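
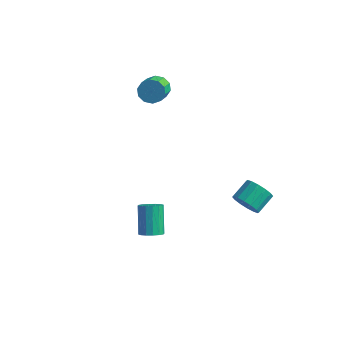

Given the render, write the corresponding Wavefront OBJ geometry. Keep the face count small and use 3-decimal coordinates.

v -2.672 3.123 2.877
v -2.005 3.098 2.402
v -1.56 1.912 3.087
v -2.228 1.937 3.563
v -1.895 3.376 2.811
v -1.451 2.19 3.496
v -2.082 3.557 3.246
v -1.638 2.371 3.931
v -2.495 3.572 3.54
v -2.05 2.386 4.225
v -2.975 3.416 3.581
v -2.53 2.23 4.266
v -3.34 3.148 3.353
v -2.895 1.962 4.038
v -3.449 2.87 2.944
v -3.005 1.684 3.629
v -3.262 2.689 2.509
v -2.818 1.503 3.194
v -2.85 2.674 2.215
v -2.405 1.488 2.9
v -2.37 2.83 2.174
v -1.925 1.644 2.859
v 1.46 -3.456 -3.136
v 1.993 -2.989 -3.185
v 1.312 -2.057 -1.714
v 0.78 -2.524 -1.664
v 1.725 -2.851 -3.396
v 1.045 -1.919 -1.925
v 1.387 -2.875 -3.538
v 0.706 -1.943 -2.066
v 1.068 -3.055 -3.571
v 0.388 -2.123 -2.1
v 0.854 -3.342 -3.488
v 0.174 -2.41 -2.017
v 0.803 -3.66 -3.31
v 0.123 -2.728 -1.839
v 0.928 -3.923 -3.086
v 0.247 -2.991 -1.615
v 1.195 -4.061 -2.875
v 0.515 -3.129 -1.404
v 1.534 -4.037 -2.734
v 0.853 -3.105 -1.262
v 1.852 -3.857 -2.7
v 1.172 -2.925 -1.229
v 2.066 -3.57 -2.783
v 1.386 -2.638 -1.312
v 2.117 -3.252 -2.961
v 1.437 -2.32 -1.49
v 3.691 2.669 -4.236
v 4.387 2.879 -4.815
v 4.566 4.082 -4.163
v 3.869 3.871 -3.584
v 3.992 3.053 -5.028
v 4.17 4.256 -4.375
v 3.516 3.124 -5.028
v 3.694 4.327 -4.375
v 3.087 3.073 -4.816
v 3.265 4.276 -4.164
v 2.819 2.913 -4.449
v 2.997 4.116 -3.796
v 2.785 2.688 -4.025
v 2.964 3.891 -3.372
v 2.994 2.458 -3.657
v 3.173 3.661 -3.005
v 3.39 2.284 -3.445
v 3.568 3.487 -2.792
v 3.866 2.213 -3.445
v 4.044 3.416 -2.792
v 4.295 2.264 -3.656
v 4.473 3.467 -3.004
v 4.563 2.424 -4.024
v 4.741 3.627 -3.371
v 4.596 2.649 -4.448
v 4.775 3.852 -3.795
f 2 1 5
f 2 5 3
f 3 5 6
f 3 6 4
f 5 1 7
f 5 7 6
f 6 7 8
f 6 8 4
f 7 1 9
f 7 9 8
f 8 9 10
f 8 10 4
f 9 1 11
f 9 11 10
f 10 11 12
f 10 12 4
f 11 1 13
f 11 13 12
f 12 13 14
f 12 14 4
f 13 1 15
f 13 15 14
f 14 15 16
f 14 16 4
f 15 1 17
f 15 17 16
f 16 17 18
f 16 18 4
f 17 1 19
f 17 19 18
f 18 19 20
f 18 20 4
f 19 1 21
f 19 21 20
f 20 21 22
f 20 22 4
f 21 1 2
f 21 2 22
f 22 2 3
f 22 3 4
f 24 23 27
f 24 27 25
f 25 27 28
f 25 28 26
f 27 23 29
f 27 29 28
f 28 29 30
f 28 30 26
f 29 23 31
f 29 31 30
f 30 31 32
f 30 32 26
f 31 23 33
f 31 33 32
f 32 33 34
f 32 34 26
f 33 23 35
f 33 35 34
f 34 35 36
f 34 36 26
f 35 23 37
f 35 37 36
f 36 37 38
f 36 38 26
f 37 23 39
f 37 39 38
f 38 39 40
f 38 40 26
f 39 23 41
f 39 41 40
f 40 41 42
f 40 42 26
f 41 23 43
f 41 43 42
f 42 43 44
f 42 44 26
f 43 23 45
f 43 45 44
f 44 45 46
f 44 46 26
f 45 23 47
f 45 47 46
f 46 47 48
f 46 48 26
f 47 23 24
f 47 24 48
f 48 24 25
f 48 25 26
f 50 49 53
f 50 53 51
f 51 53 54
f 51 54 52
f 53 49 55
f 53 55 54
f 54 55 56
f 54 56 52
f 55 49 57
f 55 57 56
f 56 57 58
f 56 58 52
f 57 49 59
f 57 59 58
f 58 59 60
f 58 60 52
f 59 49 61
f 59 61 60
f 60 61 62
f 60 62 52
f 61 49 63
f 61 63 62
f 62 63 64
f 62 64 52
f 63 49 65
f 63 65 64
f 64 65 66
f 64 66 52
f 65 49 67
f 65 67 66
f 66 67 68
f 66 68 52
f 67 49 69
f 67 69 68
f 68 69 70
f 68 70 52
f 69 49 71
f 69 71 70
f 70 71 72
f 70 72 52
f 71 49 73
f 71 73 72
f 72 73 74
f 72 74 52
f 73 49 50
f 73 50 74
f 74 50 51
f 74 51 52



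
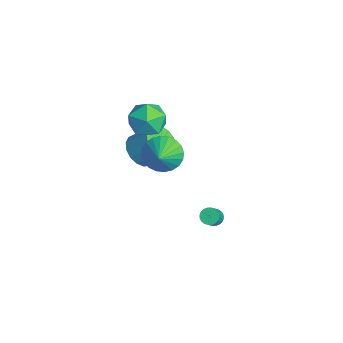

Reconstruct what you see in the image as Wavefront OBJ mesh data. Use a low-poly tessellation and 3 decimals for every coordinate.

v -1.918 -0.669 4.285
v -1.172 -0.49 3.377
v -1.268 -2.47 4.463
v -0.522 -2.291 3.555
v -0.345 -1.732 4.589
v -0.747 -0.62 4.479
v -1.693 -2.34 3.361
v -2.095 -1.228 3.251
v -1.033 -1.523 2.806
v -0.2 -1.147 3.565
v -2.24 -1.813 4.275
v -1.407 -1.437 5.034
v 0.948 1.52 -3.324
v 1.335 1.865 -3.437
v 2.018 1.405 -2.51
v 1.632 1.06 -2.396
v 1.223 1.973 -3.301
v 1.906 1.513 -2.374
v 1.069 2.012 -3.168
v 1.752 1.552 -2.241
v 0.897 1.976 -3.059
v 1.58 1.517 -2.132
v 0.733 1.871 -2.99
v 1.416 1.411 -2.063
v 0.601 1.712 -2.972
v 1.285 1.253 -2.045
v 0.523 1.524 -3.008
v 1.206 1.065 -2.081
v 0.509 1.336 -3.091
v 1.192 0.876 -2.164
v 0.562 1.175 -3.21
v 1.245 0.715 -2.283
v 0.674 1.067 -3.346
v 1.357 0.607 -2.419
v 0.828 1.028 -3.479
v 1.511 0.568 -2.552
v 1 1.063 -3.588
v 1.683 0.604 -2.661
v 1.164 1.169 -3.657
v 1.847 0.709 -2.73
v 1.295 1.327 -3.675
v 1.979 0.868 -2.748
v 1.374 1.515 -3.639
v 2.057 1.056 -2.712
v 1.388 1.704 -3.556
v 2.071 1.244 -2.629
v -1.68 -1.74 0.898
v -0.71 -1.834 0.48
v -0.13 -0.855 1.605
v -1.1 -0.76 2.022
v -0.909 -1.436 0.236
v -0.329 -0.457 1.361
v -1.285 -1.108 0.144
v -0.705 -0.128 1.269
v -1.751 -0.924 0.224
v -1.171 0.055 1.349
v -2.201 -0.927 0.459
v -1.621 0.052 1.584
v -2.531 -1.117 0.794
v -1.951 -0.137 1.919
v -2.667 -1.449 1.153
v -2.087 -0.469 2.278
v -2.576 -1.847 1.453
v -1.996 -0.868 2.578
v -2.28 -2.221 1.626
v -1.7 -1.242 2.751
v -1.847 -2.485 1.633
v -1.267 -1.506 2.757
v -1.375 -2.578 1.47
v -0.795 -1.599 2.595
v -0.973 -2.479 1.177
v -0.394 -1.5 2.302
v -0.733 -2.21 0.819
v -0.154 -1.231 1.944
v 1.415 -1.401 3.456
v 2.095 -0.727 2.935
v 2.645 -1.939 4.364
v 1.964 -0.481 3.257
v 1.75 -0.376 3.609
v 1.485 -0.426 3.938
v 1.21 -0.625 4.193
v 0.965 -0.943 4.337
v 0.79 -1.33 4.346
v 0.709 -1.728 4.219
v 0.736 -2.076 3.977
v 0.866 -2.322 3.655
v 1.08 -2.427 3.303
v 1.345 -2.376 2.974
v 1.621 -2.177 2.719
v 1.865 -1.86 2.575
v 2.041 -1.473 2.566
v 2.122 -1.075 2.693
f 1 12 6
f 1 6 2
f 1 2 8
f 1 8 11
f 1 11 12
f 2 6 10
f 6 12 5
f 12 11 3
f 11 8 7
f 8 2 9
f 4 10 5
f 4 5 3
f 4 3 7
f 4 7 9
f 4 9 10
f 5 10 6
f 3 5 12
f 7 3 11
f 9 7 8
f 10 9 2
f 14 13 17
f 14 17 15
f 15 17 18
f 15 18 16
f 17 13 19
f 17 19 18
f 18 19 20
f 18 20 16
f 19 13 21
f 19 21 20
f 20 21 22
f 20 22 16
f 21 13 23
f 21 23 22
f 22 23 24
f 22 24 16
f 23 13 25
f 23 25 24
f 24 25 26
f 24 26 16
f 25 13 27
f 25 27 26
f 26 27 28
f 26 28 16
f 27 13 29
f 27 29 28
f 28 29 30
f 28 30 16
f 29 13 31
f 29 31 30
f 30 31 32
f 30 32 16
f 31 13 33
f 31 33 32
f 32 33 34
f 32 34 16
f 33 13 35
f 33 35 34
f 34 35 36
f 34 36 16
f 35 13 37
f 35 37 36
f 36 37 38
f 36 38 16
f 37 13 39
f 37 39 38
f 38 39 40
f 38 40 16
f 39 13 41
f 39 41 40
f 40 41 42
f 40 42 16
f 41 13 43
f 41 43 42
f 42 43 44
f 42 44 16
f 43 13 45
f 43 45 44
f 44 45 46
f 44 46 16
f 45 13 14
f 45 14 46
f 46 14 15
f 46 15 16
f 48 47 51
f 48 51 49
f 49 51 52
f 49 52 50
f 51 47 53
f 51 53 52
f 52 53 54
f 52 54 50
f 53 47 55
f 53 55 54
f 54 55 56
f 54 56 50
f 55 47 57
f 55 57 56
f 56 57 58
f 56 58 50
f 57 47 59
f 57 59 58
f 58 59 60
f 58 60 50
f 59 47 61
f 59 61 60
f 60 61 62
f 60 62 50
f 61 47 63
f 61 63 62
f 62 63 64
f 62 64 50
f 63 47 65
f 63 65 64
f 64 65 66
f 64 66 50
f 65 47 67
f 65 67 66
f 66 67 68
f 66 68 50
f 67 47 69
f 67 69 68
f 68 69 70
f 68 70 50
f 69 47 71
f 69 71 70
f 70 71 72
f 70 72 50
f 71 47 73
f 71 73 72
f 72 73 74
f 72 74 50
f 73 47 48
f 73 48 74
f 74 48 49
f 74 49 50
f 76 75 78
f 76 78 77
f 78 75 79
f 78 79 77
f 79 75 80
f 79 80 77
f 80 75 81
f 80 81 77
f 81 75 82
f 81 82 77
f 82 75 83
f 82 83 77
f 83 75 84
f 83 84 77
f 84 75 85
f 84 85 77
f 85 75 86
f 85 86 77
f 86 75 87
f 86 87 77
f 87 75 88
f 87 88 77
f 88 75 89
f 88 89 77
f 89 75 90
f 89 90 77
f 90 75 91
f 90 91 77
f 91 75 92
f 91 92 77
f 92 75 76
f 92 76 77



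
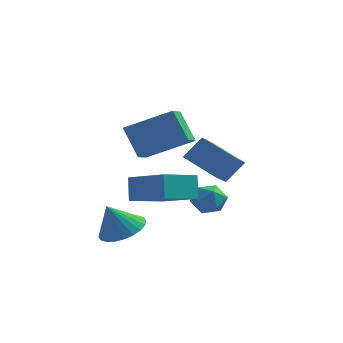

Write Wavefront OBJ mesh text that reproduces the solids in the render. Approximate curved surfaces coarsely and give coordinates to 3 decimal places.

v 2.138 1.95 -1.392
v 2.03 0.899 -0.782
v 2.781 2.426 -0.457
v 2.673 1.375 0.152
v 3.647 1.365 -2.132
v 3.539 0.314 -1.523
v 4.29 1.841 -1.198
v 4.182 0.79 -0.588
v 2.652 3.64 -3.303
v 3.239 3.317 -3.794
v 1.701 3.103 -4.086
v 2.288 2.78 -4.577
v 2.183 2.486 -3.807
v 2.771 2.818 -3.323
v 2.169 3.602 -4.557
v 2.757 3.934 -4.073
v 2.94 3.294 -4.569
v 2.949 2.604 -4.106
v 1.991 3.816 -3.774
v 2 3.126 -3.311
v -0.04 0.426 -3.217
v -0.215 0.909 -2.143
v 0.926 1.809 -3.681
v 0.752 2.292 -2.608
v 1.708 -0.552 -2.492
v 1.534 -0.069 -1.419
v 2.675 0.831 -2.957
v 2.5 1.314 -1.883
v 0.016 -0.63 -4.307
v 0.675 0.01 -3.865
v -0.496 -1.01 -2.993
v 0.361 0.248 -3.919
v -0.007 0.352 -4.032
v -0.37 0.306 -4.187
v -0.675 0.118 -4.36
v -0.875 -0.184 -4.525
v -0.939 -0.554 -4.657
v -0.858 -0.936 -4.735
v -0.643 -1.271 -4.749
v -0.329 -1.509 -4.695
v 0.038 -1.612 -4.582
v 0.402 -1.567 -4.427
v 0.707 -1.379 -4.254
v 0.907 -1.076 -4.089
v 0.971 -0.706 -3.957
v 0.89 -0.325 -3.878
v -0.131 1.063 0.474
v -0.126 -0.005 0.872
v 1.767 1.431 1.437
v 1.771 0.363 1.836
v 0.629 0.577 -0.836
v 0.633 -0.491 -0.437
v 2.526 0.945 0.128
v 2.531 -0.123 0.526
f 2 4 1
f 5 2 1
f 1 4 3
f 3 5 1
f 2 8 4
f 6 2 5
f 6 8 2
f 4 8 3
f 7 5 3
f 3 8 7
f 7 6 5
f 8 6 7
f 9 20 14
f 9 14 10
f 9 10 16
f 9 16 19
f 9 19 20
f 10 14 18
f 14 20 13
f 20 19 11
f 19 16 15
f 16 10 17
f 12 18 13
f 12 13 11
f 12 11 15
f 12 15 17
f 12 17 18
f 13 18 14
f 11 13 20
f 15 11 19
f 17 15 16
f 18 17 10
f 22 24 21
f 25 22 21
f 21 24 23
f 23 25 21
f 22 28 24
f 26 22 25
f 26 28 22
f 24 28 23
f 27 25 23
f 23 28 27
f 27 26 25
f 28 26 27
f 30 29 32
f 30 32 31
f 32 29 33
f 32 33 31
f 33 29 34
f 33 34 31
f 34 29 35
f 34 35 31
f 35 29 36
f 35 36 31
f 36 29 37
f 36 37 31
f 37 29 38
f 37 38 31
f 38 29 39
f 38 39 31
f 39 29 40
f 39 40 31
f 40 29 41
f 40 41 31
f 41 29 42
f 41 42 31
f 42 29 43
f 42 43 31
f 43 29 44
f 43 44 31
f 44 29 45
f 44 45 31
f 45 29 46
f 45 46 31
f 46 29 30
f 46 30 31
f 48 50 47
f 51 48 47
f 47 50 49
f 49 51 47
f 48 54 50
f 52 48 51
f 52 54 48
f 50 54 49
f 53 51 49
f 49 54 53
f 53 52 51
f 54 52 53



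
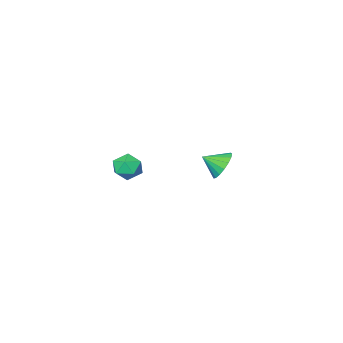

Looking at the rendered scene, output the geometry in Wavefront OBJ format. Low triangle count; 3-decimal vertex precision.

v -3.714 0.514 -3.421
v -3.244 1.294 -3.187
v -2.906 -0.154 -2.819
v -3.539 1.241 -2.851
v -3.873 1.021 -2.645
v -4.171 0.685 -2.618
v -4.365 0.31 -2.774
v -4.409 -0.018 -3.079
v -4.295 -0.224 -3.462
v -4.047 -0.261 -3.836
v -3.723 -0.12 -4.114
v -3.397 0.166 -4.234
v -3.144 0.532 -4.168
v -3.021 0.894 -3.931
v -3.057 1.169 -3.576
v 2.631 2.572 -0.29
v 3.226 2.836 -0.823
v 2.874 1.284 -0.657
v 3.469 1.548 -1.19
v 3.591 1.609 -0.36
v 3.441 2.405 -0.134
v 2.659 1.715 -1.346
v 2.509 2.511 -1.12
v 3.243 2.306 -1.476
v 3.819 2.241 -0.867
v 2.281 1.879 -0.613
v 2.857 1.814 -0.004
f 2 1 4
f 2 4 3
f 4 1 5
f 4 5 3
f 5 1 6
f 5 6 3
f 6 1 7
f 6 7 3
f 7 1 8
f 7 8 3
f 8 1 9
f 8 9 3
f 9 1 10
f 9 10 3
f 10 1 11
f 10 11 3
f 11 1 12
f 11 12 3
f 12 1 13
f 12 13 3
f 13 1 14
f 13 14 3
f 14 1 15
f 14 15 3
f 15 1 2
f 15 2 3
f 16 27 21
f 16 21 17
f 16 17 23
f 16 23 26
f 16 26 27
f 17 21 25
f 21 27 20
f 27 26 18
f 26 23 22
f 23 17 24
f 19 25 20
f 19 20 18
f 19 18 22
f 19 22 24
f 19 24 25
f 20 25 21
f 18 20 27
f 22 18 26
f 24 22 23
f 25 24 17



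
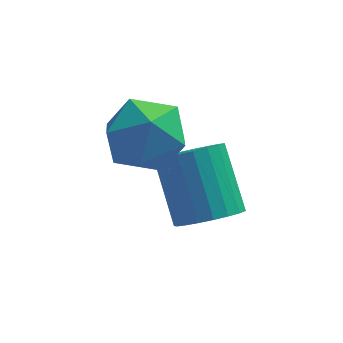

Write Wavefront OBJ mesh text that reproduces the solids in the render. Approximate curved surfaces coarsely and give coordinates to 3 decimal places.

v 2.17 2.629 -1.07
v 2.83 3.112 -1.26
v 2.35 4.295 0.08
v 1.69 3.811 0.27
v 2.582 3.245 -1.466
v 2.101 4.427 -0.126
v 2.262 3.271 -1.604
v 1.781 4.453 -0.264
v 1.926 3.186 -1.649
v 1.446 4.368 -0.31
v 1.633 3.005 -1.594
v 1.152 4.187 -0.255
v 1.432 2.758 -1.449
v 0.951 3.941 -0.11
v 1.359 2.49 -1.238
v 0.879 3.672 0.101
v 1.426 2.245 -0.998
v 0.946 3.427 0.342
v 1.622 2.067 -0.77
v 1.142 3.249 0.569
v 1.913 1.986 -0.594
v 1.433 3.168 0.745
v 2.248 2.016 -0.501
v 1.768 3.198 0.839
v 2.57 2.152 -0.505
v 2.089 3.334 0.834
v 2.823 2.371 -0.608
v 2.342 3.553 0.732
v 2.962 2.634 -0.79
v 2.482 3.816 0.549
v 2.965 2.896 -1.02
v 2.485 4.078 0.319
v 0.343 3.907 2.059
v 0.779 4.468 1.227
v 0.641 2.392 1.193
v 1.077 2.953 0.361
v 1.6 2.903 1.32
v 1.416 3.839 1.855
v 0.004 3.021 0.565
v -0.18 3.957 1.1
v 0.569 3.92 0.304
v 1.555 3.848 0.771
v -0.135 3.012 1.649
v 0.851 2.94 2.116
f 2 1 5
f 2 5 3
f 3 5 6
f 3 6 4
f 5 1 7
f 5 7 6
f 6 7 8
f 6 8 4
f 7 1 9
f 7 9 8
f 8 9 10
f 8 10 4
f 9 1 11
f 9 11 10
f 10 11 12
f 10 12 4
f 11 1 13
f 11 13 12
f 12 13 14
f 12 14 4
f 13 1 15
f 13 15 14
f 14 15 16
f 14 16 4
f 15 1 17
f 15 17 16
f 16 17 18
f 16 18 4
f 17 1 19
f 17 19 18
f 18 19 20
f 18 20 4
f 19 1 21
f 19 21 20
f 20 21 22
f 20 22 4
f 21 1 23
f 21 23 22
f 22 23 24
f 22 24 4
f 23 1 25
f 23 25 24
f 24 25 26
f 24 26 4
f 25 1 27
f 25 27 26
f 26 27 28
f 26 28 4
f 27 1 29
f 27 29 28
f 28 29 30
f 28 30 4
f 29 1 31
f 29 31 30
f 30 31 32
f 30 32 4
f 31 1 2
f 31 2 32
f 32 2 3
f 32 3 4
f 33 44 38
f 33 38 34
f 33 34 40
f 33 40 43
f 33 43 44
f 34 38 42
f 38 44 37
f 44 43 35
f 43 40 39
f 40 34 41
f 36 42 37
f 36 37 35
f 36 35 39
f 36 39 41
f 36 41 42
f 37 42 38
f 35 37 44
f 39 35 43
f 41 39 40
f 42 41 34



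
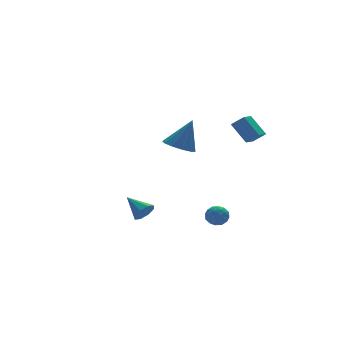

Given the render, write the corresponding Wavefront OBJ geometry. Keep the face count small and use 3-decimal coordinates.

v 3.118 -0.914 -3.348
v 3.788 -0.782 -3.338
v 3.332 -1.998 -3.302
v 4.002 -1.866 -3.292
v 3.613 -1.704 -2.754
v 3.482 -1.034 -2.782
v 3.638 -1.746 -3.858
v 3.507 -1.076 -3.886
v 4.11 -1.296 -3.653
v 4.095 -1.27 -2.97
v 3.025 -1.51 -3.67
v 3.01 -1.484 -2.987
v 3.435 -0.753 -3.347
v 3.685 -2.027 -3.293
v 3.457 -1.932 -2.977
v 3.851 -1.854 -2.971
v 3.254 -0.901 -3.02
v 3.648 -0.823 -3.014
v 3.545 -1.366 -2.671
v 3.472 -1.957 -3.626
v 3.866 -1.879 -3.62
v 3.269 -0.926 -3.669
v 3.663 -0.848 -3.663
v 3.575 -1.414 -3.969
v 4.018 -0.977 -3.526
v 4.143 -1.614 -3.499
v 3.929 -1.544 -3.832
v 3.852 -1.15 -3.849
v 4.009 -0.962 -3.125
v 4.134 -1.599 -3.098
v 3.906 -1.504 -2.782
v 3.828 -1.111 -2.798
v 4.198 -1.264 -3.31
v 2.986 -1.181 -3.542
v 3.111 -1.818 -3.515
v 3.292 -1.669 -3.842
v 3.214 -1.276 -3.858
v 2.977 -1.166 -3.141
v 3.102 -1.803 -3.114
v 3.268 -1.63 -2.791
v 3.191 -1.236 -2.808
v 2.922 -1.516 -3.33
v -0.893 -1.868 -1.972
v -0.261 -1.69 -1.912
v -1.287 -0.712 -1.268
v -0.474 -1.507 -2.332
v -0.933 -1.536 -2.541
v -1.369 -1.76 -2.416
v -1.526 -2.047 -2.032
v -1.313 -2.23 -1.612
v -0.854 -2.201 -1.403
v -0.418 -1.977 -1.527
v 3.904 -4.908 3.559
v 3.549 -4.02 4.554
v 3.404 -4.502 3.019
v 3.05 -3.614 4.014
v 4.65 -4.326 3.306
v 4.296 -3.438 4.301
v 4.151 -3.92 2.766
v 3.796 -3.032 3.761
v 3.518 2.736 0.221
v 4.227 3.275 -0.11
v 4.342 2.744 1.999
v 3.803 3.632 0.085
v 3.271 3.647 0.331
v 2.832 3.314 0.536
v 2.656 2.76 0.62
v 2.809 2.197 0.552
v 3.232 1.84 0.357
v 3.765 1.825 0.11
v 4.203 2.158 -0.094
v 4.379 2.712 -0.178
f 1 38 17
f 38 12 41
f 17 41 6
f 38 41 17
f 1 17 13
f 17 6 18
f 13 18 2
f 17 18 13
f 1 13 22
f 13 2 23
f 22 23 8
f 13 23 22
f 1 22 34
f 22 8 37
f 34 37 11
f 22 37 34
f 1 34 38
f 34 11 42
f 38 42 12
f 34 42 38
f 2 18 29
f 18 6 32
f 29 32 10
f 18 32 29
f 6 41 19
f 41 12 40
f 19 40 5
f 41 40 19
f 12 42 39
f 42 11 35
f 39 35 3
f 42 35 39
f 11 37 36
f 37 8 24
f 36 24 7
f 37 24 36
f 8 23 28
f 23 2 25
f 28 25 9
f 23 25 28
f 4 30 16
f 30 10 31
f 16 31 5
f 30 31 16
f 4 16 14
f 16 5 15
f 14 15 3
f 16 15 14
f 4 14 21
f 14 3 20
f 21 20 7
f 14 20 21
f 4 21 26
f 21 7 27
f 26 27 9
f 21 27 26
f 4 26 30
f 26 9 33
f 30 33 10
f 26 33 30
f 5 31 19
f 31 10 32
f 19 32 6
f 31 32 19
f 3 15 39
f 15 5 40
f 39 40 12
f 15 40 39
f 7 20 36
f 20 3 35
f 36 35 11
f 20 35 36
f 9 27 28
f 27 7 24
f 28 24 8
f 27 24 28
f 10 33 29
f 33 9 25
f 29 25 2
f 33 25 29
f 44 43 46
f 44 46 45
f 46 43 47
f 46 47 45
f 47 43 48
f 47 48 45
f 48 43 49
f 48 49 45
f 49 43 50
f 49 50 45
f 50 43 51
f 50 51 45
f 51 43 52
f 51 52 45
f 52 43 44
f 52 44 45
f 54 56 53
f 57 54 53
f 53 56 55
f 55 57 53
f 54 60 56
f 58 54 57
f 58 60 54
f 56 60 55
f 59 57 55
f 55 60 59
f 59 58 57
f 60 58 59
f 62 61 64
f 62 64 63
f 64 61 65
f 64 65 63
f 65 61 66
f 65 66 63
f 66 61 67
f 66 67 63
f 67 61 68
f 67 68 63
f 68 61 69
f 68 69 63
f 69 61 70
f 69 70 63
f 70 61 71
f 70 71 63
f 71 61 72
f 71 72 63
f 72 61 62
f 72 62 63



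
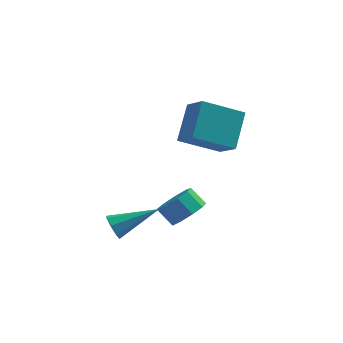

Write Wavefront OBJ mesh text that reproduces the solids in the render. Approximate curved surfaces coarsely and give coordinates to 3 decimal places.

v -3.002 -4.005 -1.769
v -2.686 -4.395 -2.196
v -1.118 -3.395 -0.931
v -2.756 -3.929 -2.377
v -2.971 -3.507 -2.201
v -3.204 -3.376 -1.772
v -3.318 -3.614 -1.341
v -3.248 -4.081 -1.161
v -3.033 -4.503 -1.337
v -2.8 -4.633 -1.766
v 0.037 -2.324 -1.941
v 0.645 -2.562 -1.264
v -0.029 -2.234 -0.543
v -0.637 -1.996 -1.219
v 0.746 -1.953 -1.446
v 0.072 -1.626 -0.725
v 0.515 -1.518 -1.86
v -0.159 -1.191 -1.139
v 0.06 -1.46 -2.311
v -0.614 -1.133 -1.59
v -0.405 -1.806 -2.589
v -1.079 -1.479 -1.868
v -0.664 -2.394 -2.563
v -1.338 -2.067 -1.842
v -0.594 -2.949 -2.247
v -1.268 -2.622 -1.525
v -0.23 -3.212 -1.787
v -0.904 -2.884 -1.065
v 0.26 -3.059 -1.399
v -0.414 -2.731 -0.677
v 1.272 -1.159 1.33
v -0.511 -1.672 2.247
v 1.58 0.25 2.716
v -0.204 -0.263 3.633
v 1.984 -2.137 2.167
v 0.2 -2.65 3.084
v 2.291 -0.728 3.553
v 0.508 -1.241 4.47
f 2 1 4
f 2 4 3
f 4 1 5
f 4 5 3
f 5 1 6
f 5 6 3
f 6 1 7
f 6 7 3
f 7 1 8
f 7 8 3
f 8 1 9
f 8 9 3
f 9 1 10
f 9 10 3
f 10 1 2
f 10 2 3
f 12 11 15
f 12 15 13
f 13 15 16
f 13 16 14
f 15 11 17
f 15 17 16
f 16 17 18
f 16 18 14
f 17 11 19
f 17 19 18
f 18 19 20
f 18 20 14
f 19 11 21
f 19 21 20
f 20 21 22
f 20 22 14
f 21 11 23
f 21 23 22
f 22 23 24
f 22 24 14
f 23 11 25
f 23 25 24
f 24 25 26
f 24 26 14
f 25 11 27
f 25 27 26
f 26 27 28
f 26 28 14
f 27 11 29
f 27 29 28
f 28 29 30
f 28 30 14
f 29 11 12
f 29 12 30
f 30 12 13
f 30 13 14
f 32 34 31
f 35 32 31
f 31 34 33
f 33 35 31
f 32 38 34
f 36 32 35
f 36 38 32
f 34 38 33
f 37 35 33
f 33 38 37
f 37 36 35
f 38 36 37



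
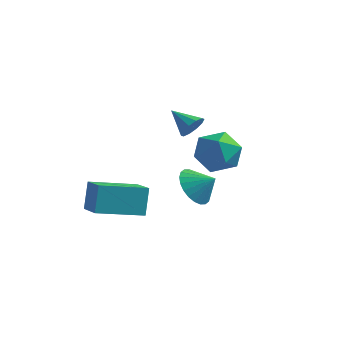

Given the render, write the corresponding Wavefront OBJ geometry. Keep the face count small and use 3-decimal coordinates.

v -1.948 -1.783 -0.995
v -2.081 -1.216 0.312
v -0.407 -0.317 -1.473
v -0.54 0.25 -0.167
v -0.84 -2.77 -0.453
v -0.973 -2.203 0.853
v 0.701 -1.304 -0.932
v 0.568 -0.737 0.375
v 2.235 0.137 0.47
v 2.677 0.67 -0.252
v 3.105 0.283 1.11
v 2.486 0.949 -0.057
v 2.257 1.104 0.218
v 2.025 1.112 0.532
v 1.825 0.972 0.836
v 1.687 0.704 1.084
v 1.633 0.35 1.239
v 1.67 -0.036 1.276
v 1.794 -0.396 1.191
v 1.984 -0.676 0.996
v 2.213 -0.831 0.721
v 2.445 -0.839 0.408
v 2.646 -0.698 0.104
v 2.783 -0.431 -0.145
v 2.838 -0.077 -0.299
v 2.8 0.31 -0.337
v 2.455 1.067 2.774
v 3.227 0.889 3.588
v 3.173 -0.309 1.792
v 3.945 -0.487 2.606
v 2.852 -0.727 2.798
v 2.408 0.124 3.405
v 3.992 0.456 1.975
v 3.548 1.307 2.582
v 4.177 0.511 3.094
v 3.472 -0.22 3.603
v 2.928 0.8 1.777
v 2.223 0.069 2.286
v 0.366 3.532 2.003
v 0.725 3.7 2.567
v -0.786 3.728 2.677
v 0.656 4.057 2.345
v 0.475 4.214 1.992
v 0.253 4.11 1.642
v 0.075 3.786 1.431
v 0.007 3.365 1.438
v 0.077 3.008 1.66
v 0.257 2.851 2.014
v 0.479 2.955 2.363
v 0.658 3.279 2.574
f 2 4 1
f 5 2 1
f 1 4 3
f 3 5 1
f 2 8 4
f 6 2 5
f 6 8 2
f 4 8 3
f 7 5 3
f 3 8 7
f 7 6 5
f 8 6 7
f 10 9 12
f 10 12 11
f 12 9 13
f 12 13 11
f 13 9 14
f 13 14 11
f 14 9 15
f 14 15 11
f 15 9 16
f 15 16 11
f 16 9 17
f 16 17 11
f 17 9 18
f 17 18 11
f 18 9 19
f 18 19 11
f 19 9 20
f 19 20 11
f 20 9 21
f 20 21 11
f 21 9 22
f 21 22 11
f 22 9 23
f 22 23 11
f 23 9 24
f 23 24 11
f 24 9 25
f 24 25 11
f 25 9 26
f 25 26 11
f 26 9 10
f 26 10 11
f 27 38 32
f 27 32 28
f 27 28 34
f 27 34 37
f 27 37 38
f 28 32 36
f 32 38 31
f 38 37 29
f 37 34 33
f 34 28 35
f 30 36 31
f 30 31 29
f 30 29 33
f 30 33 35
f 30 35 36
f 31 36 32
f 29 31 38
f 33 29 37
f 35 33 34
f 36 35 28
f 40 39 42
f 40 42 41
f 42 39 43
f 42 43 41
f 43 39 44
f 43 44 41
f 44 39 45
f 44 45 41
f 45 39 46
f 45 46 41
f 46 39 47
f 46 47 41
f 47 39 48
f 47 48 41
f 48 39 49
f 48 49 41
f 49 39 50
f 49 50 41
f 50 39 40
f 50 40 41



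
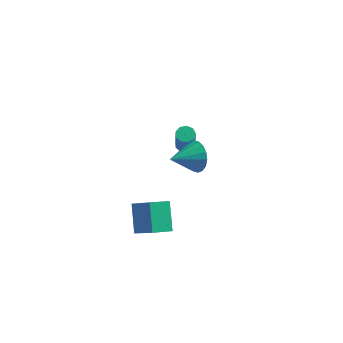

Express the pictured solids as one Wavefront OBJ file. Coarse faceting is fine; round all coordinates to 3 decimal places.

v -0.991 -3.041 2.269
v -0.444 -3.245 2.966
v -2.049 -4.019 2.811
v -0.659 -2.934 3.109
v -0.94 -2.643 3.085
v -1.231 -2.431 2.9
v -1.475 -2.34 2.59
v -1.623 -2.387 2.216
v -1.646 -2.564 1.852
v -1.539 -2.836 1.571
v -1.324 -3.147 1.428
v -1.043 -3.438 1.452
v -0.751 -3.65 1.637
v -0.508 -3.741 1.947
v -0.36 -3.694 2.321
v -0.337 -3.517 2.685
v -2.539 1.461 -1.891
v -2.04 1.607 -1.885
v -1.882 1.004 -0.303
v -2.381 0.859 -0.309
v -2.245 1.871 -1.764
v -2.087 1.268 -0.182
v -2.588 1.943 -1.702
v -2.43 1.341 -0.121
v -2.908 1.79 -1.729
v -2.75 1.188 -0.147
v -3.055 1.483 -1.831
v -2.897 0.88 -0.249
v -2.961 1.166 -1.961
v -2.803 0.563 -0.38
v -2.669 0.987 -2.059
v -2.512 0.384 -0.477
v -2.317 1.03 -2.077
v -2.159 0.427 -0.496
v -2.068 1.275 -2.009
v -1.91 0.672 -0.427
v -2.922 -4.131 -3.586
v -3.354 -2.905 -2.459
v -4.079 -3.283 -4.952
v -4.51 -2.057 -3.825
v -2.05 -3.503 -3.935
v -2.481 -2.277 -2.808
v -3.206 -2.655 -5.301
v -3.638 -1.429 -4.174
f 2 1 4
f 2 4 3
f 4 1 5
f 4 5 3
f 5 1 6
f 5 6 3
f 6 1 7
f 6 7 3
f 7 1 8
f 7 8 3
f 8 1 9
f 8 9 3
f 9 1 10
f 9 10 3
f 10 1 11
f 10 11 3
f 11 1 12
f 11 12 3
f 12 1 13
f 12 13 3
f 13 1 14
f 13 14 3
f 14 1 15
f 14 15 3
f 15 1 16
f 15 16 3
f 16 1 2
f 16 2 3
f 18 17 21
f 18 21 19
f 19 21 22
f 19 22 20
f 21 17 23
f 21 23 22
f 22 23 24
f 22 24 20
f 23 17 25
f 23 25 24
f 24 25 26
f 24 26 20
f 25 17 27
f 25 27 26
f 26 27 28
f 26 28 20
f 27 17 29
f 27 29 28
f 28 29 30
f 28 30 20
f 29 17 31
f 29 31 30
f 30 31 32
f 30 32 20
f 31 17 33
f 31 33 32
f 32 33 34
f 32 34 20
f 33 17 35
f 33 35 34
f 34 35 36
f 34 36 20
f 35 17 18
f 35 18 36
f 36 18 19
f 36 19 20
f 38 40 37
f 41 38 37
f 37 40 39
f 39 41 37
f 38 44 40
f 42 38 41
f 42 44 38
f 40 44 39
f 43 41 39
f 39 44 43
f 43 42 41
f 44 42 43



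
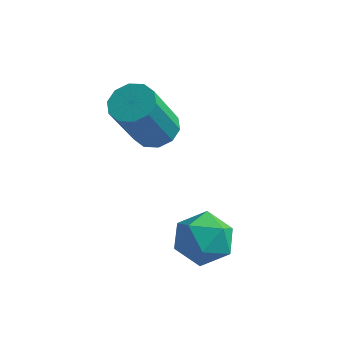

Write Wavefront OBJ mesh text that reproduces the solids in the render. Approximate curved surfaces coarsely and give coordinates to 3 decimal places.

v 1.287 1.316 0.467
v 1.636 1.629 0.693
v 1.461 0.896 1.978
v 1.113 0.584 1.753
v 1.346 1.762 0.729
v 1.171 1.029 2.015
v 1.033 1.724 0.665
v 0.858 0.992 1.951
v 0.817 1.531 0.526
v 0.643 0.798 1.811
v 0.781 1.256 0.364
v 0.607 0.523 1.649
v 0.939 1.004 0.242
v 0.764 0.271 1.527
v 1.229 0.871 0.205
v 1.054 0.138 1.491
v 1.542 0.908 0.269
v 1.367 0.176 1.555
v 1.757 1.102 0.409
v 1.583 0.369 1.694
v 1.793 1.377 0.571
v 1.619 0.644 1.856
v 3.044 -0.185 -0.739
v 3.482 -0.494 -1.129
v 3.078 -1.006 -0.051
v 3.516 -1.315 -0.441
v 3.692 -0.767 -0.114
v 3.671 -0.259 -0.539
v 2.889 -1.241 -0.641
v 2.868 -0.733 -1.066
v 3.386 -1.146 -1.068
v 3.883 -0.853 -0.742
v 2.677 -0.647 -0.438
v 3.174 -0.354 -0.112
f 2 1 5
f 2 5 3
f 3 5 6
f 3 6 4
f 5 1 7
f 5 7 6
f 6 7 8
f 6 8 4
f 7 1 9
f 7 9 8
f 8 9 10
f 8 10 4
f 9 1 11
f 9 11 10
f 10 11 12
f 10 12 4
f 11 1 13
f 11 13 12
f 12 13 14
f 12 14 4
f 13 1 15
f 13 15 14
f 14 15 16
f 14 16 4
f 15 1 17
f 15 17 16
f 16 17 18
f 16 18 4
f 17 1 19
f 17 19 18
f 18 19 20
f 18 20 4
f 19 1 21
f 19 21 20
f 20 21 22
f 20 22 4
f 21 1 2
f 21 2 22
f 22 2 3
f 22 3 4
f 23 34 28
f 23 28 24
f 23 24 30
f 23 30 33
f 23 33 34
f 24 28 32
f 28 34 27
f 34 33 25
f 33 30 29
f 30 24 31
f 26 32 27
f 26 27 25
f 26 25 29
f 26 29 31
f 26 31 32
f 27 32 28
f 25 27 34
f 29 25 33
f 31 29 30
f 32 31 24



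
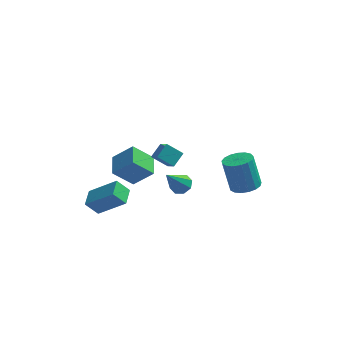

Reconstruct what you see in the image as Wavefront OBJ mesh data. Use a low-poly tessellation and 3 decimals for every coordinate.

v 3.965 2.294 -3.36
v 4.89 2.505 -3.16
v 4.341 2.957 -1.099
v 3.415 2.746 -1.3
v 4.711 2.911 -3.297
v 4.162 3.363 -1.236
v 4.36 3.175 -3.448
v 3.811 3.627 -1.387
v 3.919 3.238 -3.579
v 3.37 3.69 -1.519
v 3.489 3.084 -3.66
v 2.94 3.536 -1.6
v 3.167 2.75 -3.673
v 2.618 3.202 -1.612
v 3.028 2.311 -3.613
v 2.479 2.763 -1.553
v 3.104 1.868 -3.496
v 2.555 2.32 -1.435
v 3.376 1.523 -3.348
v 2.827 1.975 -1.287
v 3.784 1.354 -3.202
v 3.235 1.806 -1.142
v 4.233 1.401 -3.093
v 3.684 1.853 -1.032
v 4.62 1.652 -3.045
v 4.071 2.104 -0.984
v 4.857 2.051 -3.069
v 4.308 2.503 -1.008
v 0.269 0.719 -2.134
v 0.888 0.334 -2.094
v -0.489 -0.319 -0.386
v 0.913 0.81 -1.801
v 0.56 1.232 -1.704
v 0.037 1.354 -1.858
v -0.35 1.104 -2.174
v -0.374 0.628 -2.467
v -0.022 0.206 -2.565
v 0.501 0.084 -2.41
v -1.175 -1.729 2.472
v -0.739 -2.471 3.157
v -0.726 -0.972 3.007
v -0.291 -1.714 3.692
v -0.229 -1.806 1.788
v 0.206 -2.548 2.473
v 0.219 -1.049 2.323
v 0.655 -1.791 3.008
v -2.453 0.051 -1.78
v -3.623 -0.291 -0.553
v -2.629 1.462 -1.555
v -3.8 1.12 -0.328
v -1.24 0.02 -0.632
v -2.411 -0.322 0.595
v -1.417 1.431 -0.407
v -2.587 1.089 0.82
v -4.804 -3.151 -0.928
v -3.151 -3.433 0.45
v -4.738 -2.003 -0.771
v -3.086 -2.286 0.607
v -4.074 -3.074 -1.787
v -2.422 -3.357 -0.409
v -4.009 -1.927 -1.63
v -2.356 -2.209 -0.252
f 2 1 5
f 2 5 3
f 3 5 6
f 3 6 4
f 5 1 7
f 5 7 6
f 6 7 8
f 6 8 4
f 7 1 9
f 7 9 8
f 8 9 10
f 8 10 4
f 9 1 11
f 9 11 10
f 10 11 12
f 10 12 4
f 11 1 13
f 11 13 12
f 12 13 14
f 12 14 4
f 13 1 15
f 13 15 14
f 14 15 16
f 14 16 4
f 15 1 17
f 15 17 16
f 16 17 18
f 16 18 4
f 17 1 19
f 17 19 18
f 18 19 20
f 18 20 4
f 19 1 21
f 19 21 20
f 20 21 22
f 20 22 4
f 21 1 23
f 21 23 22
f 22 23 24
f 22 24 4
f 23 1 25
f 23 25 24
f 24 25 26
f 24 26 4
f 25 1 27
f 25 27 26
f 26 27 28
f 26 28 4
f 27 1 2
f 27 2 28
f 28 2 3
f 28 3 4
f 30 29 32
f 30 32 31
f 32 29 33
f 32 33 31
f 33 29 34
f 33 34 31
f 34 29 35
f 34 35 31
f 35 29 36
f 35 36 31
f 36 29 37
f 36 37 31
f 37 29 38
f 37 38 31
f 38 29 30
f 38 30 31
f 40 42 39
f 43 40 39
f 39 42 41
f 41 43 39
f 40 46 42
f 44 40 43
f 44 46 40
f 42 46 41
f 45 43 41
f 41 46 45
f 45 44 43
f 46 44 45
f 48 50 47
f 51 48 47
f 47 50 49
f 49 51 47
f 48 54 50
f 52 48 51
f 52 54 48
f 50 54 49
f 53 51 49
f 49 54 53
f 53 52 51
f 54 52 53
f 56 58 55
f 59 56 55
f 55 58 57
f 57 59 55
f 56 62 58
f 60 56 59
f 60 62 56
f 58 62 57
f 61 59 57
f 57 62 61
f 61 60 59
f 62 60 61



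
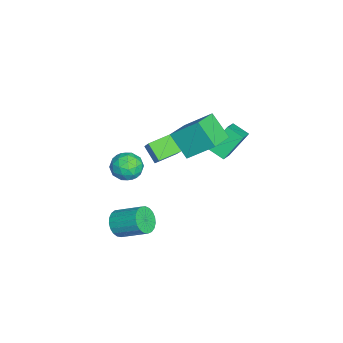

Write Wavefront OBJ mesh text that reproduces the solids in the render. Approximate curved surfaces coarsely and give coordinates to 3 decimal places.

v -4.714 4.601 1.658
v -5.182 3.636 2.151
v -3.262 4.351 2.546
v -3.73 3.387 3.039
v -4.01 3.513 0.201
v -4.478 2.549 0.694
v -2.558 3.264 1.089
v -3.026 2.299 1.582
v -0.459 -2.614 -3.468
v 0.114 -3.126 -2.927
v 0.632 -1.519 -1.952
v 0.059 -1.006 -2.492
v 0.35 -3.024 -3.221
v 0.868 -1.417 -2.246
v 0.446 -2.851 -3.558
v 0.964 -1.243 -2.583
v 0.386 -2.636 -3.879
v 0.904 -1.029 -2.904
v 0.179 -2.418 -4.129
v 0.697 -0.811 -3.154
v -0.137 -2.234 -4.265
v 0.381 -0.626 -3.29
v -0.51 -2.115 -4.263
v 0.008 -0.508 -3.288
v -0.873 -2.082 -4.123
v -0.355 -0.475 -3.148
v -1.165 -2.142 -3.87
v -0.647 -0.535 -2.895
v -1.335 -2.283 -3.547
v -0.817 -0.676 -2.572
v -1.354 -2.481 -3.211
v -0.836 -0.874 -2.236
v -1.217 -2.702 -2.919
v -0.699 -1.095 -1.944
v -0.95 -2.908 -2.722
v -0.432 -1.301 -1.747
v -0.597 -3.063 -2.654
v -0.079 -1.456 -1.678
v -0.221 -3.14 -2.726
v 0.297 -1.533 -1.751
v -3.981 -0.176 1.63
v -2.929 0.17 2.826
v -3.233 0.498 0.777
v -2.181 0.844 1.973
v -3.239 -1.384 1.327
v -2.187 -1.038 2.523
v -2.491 -0.71 0.474
v -1.439 -0.364 1.67
v -3.162 0.945 3.495
v -2.911 2.555 4.898
v -2.308 1.975 2.16
v -2.057 3.585 3.563
v -1.543 0.255 3.997
v -1.292 1.865 5.4
v -0.689 1.285 2.662
v -0.438 2.895 4.065
v -3.498 -1.566 -0.516
v -2.708 -2.288 -0.451
v -4.452 -2.692 -1.429
v -3.662 -3.414 -1.364
v -4.217 -3.145 -0.486
v -3.627 -2.449 0.078
v -3.533 -2.531 -1.958
v -2.943 -1.835 -1.394
v -2.73 -2.885 -1.342
v -3.152 -3.264 -0.432
v -4.008 -1.716 -1.448
v -4.43 -2.095 -0.538
v -3.019 -1.828 -0.404
v -4.141 -3.152 -1.476
v -4.467 -2.993 -0.961
v -4.003 -3.418 -0.922
v -3.559 -1.923 -0.093
v -3.095 -2.347 -0.054
v -3.982 -2.851 -0.075
v -4.065 -2.633 -1.826
v -3.601 -3.057 -1.787
v -3.157 -1.562 -0.958
v -2.693 -1.987 -0.919
v -3.178 -2.129 -1.805
v -2.568 -2.604 -0.889
v -3.129 -3.265 -1.425
v -3.053 -2.746 -1.775
v -2.706 -2.337 -1.443
v -2.816 -2.827 -0.354
v -3.377 -3.488 -0.891
v -3.703 -3.33 -0.375
v -3.356 -2.921 -0.043
v -2.829 -3.177 -0.878
v -3.783 -1.492 -0.989
v -4.344 -2.153 -1.526
v -3.804 -2.059 -1.837
v -3.457 -1.65 -1.505
v -4.031 -1.715 -0.455
v -4.592 -2.376 -0.991
v -4.454 -2.643 -0.437
v -4.107 -2.234 -0.105
v -4.331 -1.803 -1.002
f 2 4 1
f 5 2 1
f 1 4 3
f 3 5 1
f 2 8 4
f 6 2 5
f 6 8 2
f 4 8 3
f 7 5 3
f 3 8 7
f 7 6 5
f 8 6 7
f 10 9 13
f 10 13 11
f 11 13 14
f 11 14 12
f 13 9 15
f 13 15 14
f 14 15 16
f 14 16 12
f 15 9 17
f 15 17 16
f 16 17 18
f 16 18 12
f 17 9 19
f 17 19 18
f 18 19 20
f 18 20 12
f 19 9 21
f 19 21 20
f 20 21 22
f 20 22 12
f 21 9 23
f 21 23 22
f 22 23 24
f 22 24 12
f 23 9 25
f 23 25 24
f 24 25 26
f 24 26 12
f 25 9 27
f 25 27 26
f 26 27 28
f 26 28 12
f 27 9 29
f 27 29 28
f 28 29 30
f 28 30 12
f 29 9 31
f 29 31 30
f 30 31 32
f 30 32 12
f 31 9 33
f 31 33 32
f 32 33 34
f 32 34 12
f 33 9 35
f 33 35 34
f 34 35 36
f 34 36 12
f 35 9 37
f 35 37 36
f 36 37 38
f 36 38 12
f 37 9 39
f 37 39 38
f 38 39 40
f 38 40 12
f 39 9 10
f 39 10 40
f 40 10 11
f 40 11 12
f 42 44 41
f 45 42 41
f 41 44 43
f 43 45 41
f 42 48 44
f 46 42 45
f 46 48 42
f 44 48 43
f 47 45 43
f 43 48 47
f 47 46 45
f 48 46 47
f 50 52 49
f 53 50 49
f 49 52 51
f 51 53 49
f 50 56 52
f 54 50 53
f 54 56 50
f 52 56 51
f 55 53 51
f 51 56 55
f 55 54 53
f 56 54 55
f 57 94 73
f 94 68 97
f 73 97 62
f 94 97 73
f 57 73 69
f 73 62 74
f 69 74 58
f 73 74 69
f 57 69 78
f 69 58 79
f 78 79 64
f 69 79 78
f 57 78 90
f 78 64 93
f 90 93 67
f 78 93 90
f 57 90 94
f 90 67 98
f 94 98 68
f 90 98 94
f 58 74 85
f 74 62 88
f 85 88 66
f 74 88 85
f 62 97 75
f 97 68 96
f 75 96 61
f 97 96 75
f 68 98 95
f 98 67 91
f 95 91 59
f 98 91 95
f 67 93 92
f 93 64 80
f 92 80 63
f 93 80 92
f 64 79 84
f 79 58 81
f 84 81 65
f 79 81 84
f 60 86 72
f 86 66 87
f 72 87 61
f 86 87 72
f 60 72 70
f 72 61 71
f 70 71 59
f 72 71 70
f 60 70 77
f 70 59 76
f 77 76 63
f 70 76 77
f 60 77 82
f 77 63 83
f 82 83 65
f 77 83 82
f 60 82 86
f 82 65 89
f 86 89 66
f 82 89 86
f 61 87 75
f 87 66 88
f 75 88 62
f 87 88 75
f 59 71 95
f 71 61 96
f 95 96 68
f 71 96 95
f 63 76 92
f 76 59 91
f 92 91 67
f 76 91 92
f 65 83 84
f 83 63 80
f 84 80 64
f 83 80 84
f 66 89 85
f 89 65 81
f 85 81 58
f 89 81 85



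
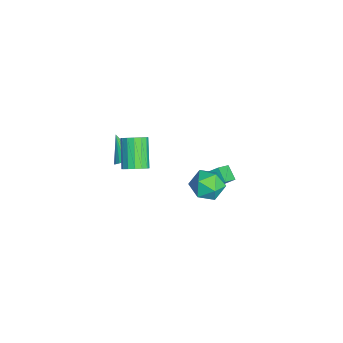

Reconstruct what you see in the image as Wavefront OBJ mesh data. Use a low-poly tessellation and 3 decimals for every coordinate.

v -0.989 3.68 -2.603
v -0.484 4.195 -1.823
v -0.676 2.185 -1.817
v -0.171 2.7 -1.037
v -1.223 2.8 -1.146
v -1.416 3.724 -1.632
v 0.256 2.656 -2.008
v 0.063 3.58 -2.494
v 0.285 3.563 -1.456
v -0.629 3.651 -0.923
v -0.531 2.729 -2.717
v -1.445 2.817 -2.184
v -1.687 -1.131 -0.737
v -1.277 -0.922 -0.249
v -2.833 -1.669 0.457
v -1.445 -0.682 -0.302
v -1.661 -0.53 -0.441
v -1.882 -0.497 -0.638
v -2.065 -0.59 -0.855
v -2.172 -0.79 -1.049
v -2.183 -1.057 -1.18
v -2.096 -1.339 -1.224
v -1.928 -1.58 -1.171
v -1.712 -1.731 -1.032
v -1.491 -1.764 -0.835
v -1.309 -1.671 -0.618
v -1.202 -1.471 -0.424
v -1.19 -1.204 -0.293
v -3.713 3.435 -4.119
v -2.973 2.837 -3.546
v -3.556 4.459 -3.252
v -2.817 3.86 -2.68
v -2.983 3.8 -4.68
v -2.244 3.201 -4.108
v -2.827 4.823 -3.814
v -2.087 4.225 -3.241
v 1.887 -0.589 2.41
v 2.311 -0.244 2.863
v 0.977 -0.286 4.143
v 0.553 -0.631 3.69
v 2.13 0.02 2.682
v 0.796 -0.022 3.963
v 1.883 0.121 2.429
v 0.549 0.079 3.71
v 1.638 0.031 2.17
v 0.304 -0.011 3.451
v 1.459 -0.224 1.976
v 0.125 -0.266 3.257
v 1.395 -0.578 1.898
v 0.061 -0.62 3.178
v 1.463 -0.934 1.957
v 0.129 -0.976 3.237
v 1.644 -1.198 2.137
v 0.31 -1.24 3.418
v 1.891 -1.299 2.39
v 0.557 -1.341 3.671
v 2.136 -1.209 2.649
v 0.802 -1.251 3.93
v 2.315 -0.954 2.843
v 0.981 -0.996 4.124
v 2.379 -0.6 2.922
v 1.045 -0.642 4.202
f 1 12 6
f 1 6 2
f 1 2 8
f 1 8 11
f 1 11 12
f 2 6 10
f 6 12 5
f 12 11 3
f 11 8 7
f 8 2 9
f 4 10 5
f 4 5 3
f 4 3 7
f 4 7 9
f 4 9 10
f 5 10 6
f 3 5 12
f 7 3 11
f 9 7 8
f 10 9 2
f 14 13 16
f 14 16 15
f 16 13 17
f 16 17 15
f 17 13 18
f 17 18 15
f 18 13 19
f 18 19 15
f 19 13 20
f 19 20 15
f 20 13 21
f 20 21 15
f 21 13 22
f 21 22 15
f 22 13 23
f 22 23 15
f 23 13 24
f 23 24 15
f 24 13 25
f 24 25 15
f 25 13 26
f 25 26 15
f 26 13 27
f 26 27 15
f 27 13 28
f 27 28 15
f 28 13 14
f 28 14 15
f 30 32 29
f 33 30 29
f 29 32 31
f 31 33 29
f 30 36 32
f 34 30 33
f 34 36 30
f 32 36 31
f 35 33 31
f 31 36 35
f 35 34 33
f 36 34 35
f 38 37 41
f 38 41 39
f 39 41 42
f 39 42 40
f 41 37 43
f 41 43 42
f 42 43 44
f 42 44 40
f 43 37 45
f 43 45 44
f 44 45 46
f 44 46 40
f 45 37 47
f 45 47 46
f 46 47 48
f 46 48 40
f 47 37 49
f 47 49 48
f 48 49 50
f 48 50 40
f 49 37 51
f 49 51 50
f 50 51 52
f 50 52 40
f 51 37 53
f 51 53 52
f 52 53 54
f 52 54 40
f 53 37 55
f 53 55 54
f 54 55 56
f 54 56 40
f 55 37 57
f 55 57 56
f 56 57 58
f 56 58 40
f 57 37 59
f 57 59 58
f 58 59 60
f 58 60 40
f 59 37 61
f 59 61 60
f 60 61 62
f 60 62 40
f 61 37 38
f 61 38 62
f 62 38 39
f 62 39 40



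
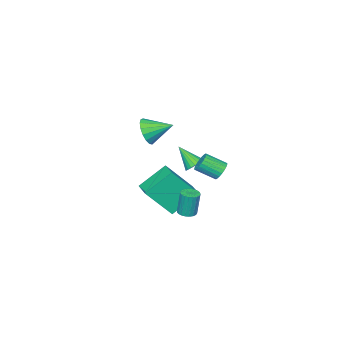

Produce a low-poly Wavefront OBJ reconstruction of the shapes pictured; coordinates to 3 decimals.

v 0.315 0.579 0.737
v 1.385 -0.347 2.396
v 0.988 1.666 0.91
v 2.058 0.74 2.568
v 1.662 -0.06 -0.488
v 2.732 -0.986 1.17
v 2.335 1.027 -0.316
v 3.405 0.101 1.343
v 0.801 3.008 3.035
v 1.129 2.893 2.546
v 1.768 2.037 3.177
v 1.439 2.152 3.665
v 1.256 3.062 2.647
v 1.894 2.206 3.278
v 1.313 3.223 2.808
v 1.951 2.367 3.438
v 1.292 3.351 3.002
v 1.931 2.495 3.633
v 1.197 3.427 3.202
v 1.835 2.571 3.833
v 1.041 3.439 3.376
v 1.679 2.583 4.007
v 0.848 3.385 3.499
v 1.487 2.529 4.129
v 0.649 3.274 3.55
v 1.287 2.419 4.181
v 0.472 3.123 3.523
v 1.111 2.267 4.154
v 0.346 2.954 3.422
v 0.984 2.098 4.053
v 0.289 2.793 3.262
v 0.927 1.937 3.892
v 0.309 2.665 3.067
v 0.948 1.809 3.698
v 0.405 2.589 2.867
v 1.043 1.733 3.498
v 0.561 2.577 2.693
v 1.199 1.721 3.324
v 0.753 2.631 2.571
v 1.392 1.775 3.201
v 0.953 2.741 2.519
v 1.591 1.886 3.15
v -1.316 -4.273 2.456
v -0.855 -4.369 3.269
v -2.144 -3.087 3.064
v -0.605 -4.075 3.037
v -0.517 -3.827 2.672
v -0.613 -3.681 2.258
v -0.87 -3.671 1.888
v -1.229 -3.799 1.649
v -1.608 -4.035 1.594
v -1.92 -4.326 1.737
v -2.094 -4.605 2.045
v -2.089 -4.808 2.446
v -1.908 -4.888 2.85
v -1.591 -4.828 3.163
v -1.211 -4.64 3.315
v 3.674 3.289 1.365
v 4.166 3.163 1.408
v 4.078 3.305 2.818
v 3.586 3.431 2.775
v 4.176 3.373 1.388
v 4.089 3.516 2.798
v 4.099 3.57 1.363
v 4.012 3.712 2.773
v 3.949 3.717 1.339
v 3.862 3.86 2.749
v 3.751 3.791 1.319
v 3.664 3.933 2.729
v 3.54 3.777 1.307
v 3.452 3.92 2.717
v 3.352 3.68 1.305
v 3.264 3.822 2.716
v 3.219 3.514 1.314
v 3.132 3.657 2.724
v 3.165 3.31 1.331
v 3.078 3.453 2.741
v 3.199 3.102 1.354
v 3.112 3.244 2.764
v 3.315 2.926 1.379
v 3.228 3.069 2.789
v 3.493 2.813 1.402
v 3.406 2.956 2.812
v 3.703 2.782 1.418
v 3.615 2.925 2.828
v 3.907 2.839 1.425
v 3.819 2.982 2.835
v 4.071 2.974 1.421
v 3.983 3.116 2.832
v -2.684 -1.948 0.108
v -2.104 -1.728 0.265
v -2.556 -3.072 1.212
v -2.262 -1.587 0.427
v -2.493 -1.509 0.533
v -2.757 -1.507 0.566
v -3.009 -1.581 0.519
v -3.204 -1.719 0.402
v -3.309 -1.896 0.234
v -3.306 -2.082 0.044
v -3.196 -2.245 -0.135
v -2.997 -2.357 -0.272
v -2.744 -2.398 -0.343
v -2.48 -2.362 -0.336
v -2.252 -2.254 -0.252
v -2.098 -2.093 -0.106
v -2.046 -1.907 0.077
f 2 4 1
f 5 2 1
f 1 4 3
f 3 5 1
f 2 8 4
f 6 2 5
f 6 8 2
f 4 8 3
f 7 5 3
f 3 8 7
f 7 6 5
f 8 6 7
f 10 9 13
f 10 13 11
f 11 13 14
f 11 14 12
f 13 9 15
f 13 15 14
f 14 15 16
f 14 16 12
f 15 9 17
f 15 17 16
f 16 17 18
f 16 18 12
f 17 9 19
f 17 19 18
f 18 19 20
f 18 20 12
f 19 9 21
f 19 21 20
f 20 21 22
f 20 22 12
f 21 9 23
f 21 23 22
f 22 23 24
f 22 24 12
f 23 9 25
f 23 25 24
f 24 25 26
f 24 26 12
f 25 9 27
f 25 27 26
f 26 27 28
f 26 28 12
f 27 9 29
f 27 29 28
f 28 29 30
f 28 30 12
f 29 9 31
f 29 31 30
f 30 31 32
f 30 32 12
f 31 9 33
f 31 33 32
f 32 33 34
f 32 34 12
f 33 9 35
f 33 35 34
f 34 35 36
f 34 36 12
f 35 9 37
f 35 37 36
f 36 37 38
f 36 38 12
f 37 9 39
f 37 39 38
f 38 39 40
f 38 40 12
f 39 9 41
f 39 41 40
f 40 41 42
f 40 42 12
f 41 9 10
f 41 10 42
f 42 10 11
f 42 11 12
f 44 43 46
f 44 46 45
f 46 43 47
f 46 47 45
f 47 43 48
f 47 48 45
f 48 43 49
f 48 49 45
f 49 43 50
f 49 50 45
f 50 43 51
f 50 51 45
f 51 43 52
f 51 52 45
f 52 43 53
f 52 53 45
f 53 43 54
f 53 54 45
f 54 43 55
f 54 55 45
f 55 43 56
f 55 56 45
f 56 43 57
f 56 57 45
f 57 43 44
f 57 44 45
f 59 58 62
f 59 62 60
f 60 62 63
f 60 63 61
f 62 58 64
f 62 64 63
f 63 64 65
f 63 65 61
f 64 58 66
f 64 66 65
f 65 66 67
f 65 67 61
f 66 58 68
f 66 68 67
f 67 68 69
f 67 69 61
f 68 58 70
f 68 70 69
f 69 70 71
f 69 71 61
f 70 58 72
f 70 72 71
f 71 72 73
f 71 73 61
f 72 58 74
f 72 74 73
f 73 74 75
f 73 75 61
f 74 58 76
f 74 76 75
f 75 76 77
f 75 77 61
f 76 58 78
f 76 78 77
f 77 78 79
f 77 79 61
f 78 58 80
f 78 80 79
f 79 80 81
f 79 81 61
f 80 58 82
f 80 82 81
f 81 82 83
f 81 83 61
f 82 58 84
f 82 84 83
f 83 84 85
f 83 85 61
f 84 58 86
f 84 86 85
f 85 86 87
f 85 87 61
f 86 58 88
f 86 88 87
f 87 88 89
f 87 89 61
f 88 58 59
f 88 59 89
f 89 59 60
f 89 60 61
f 91 90 93
f 91 93 92
f 93 90 94
f 93 94 92
f 94 90 95
f 94 95 92
f 95 90 96
f 95 96 92
f 96 90 97
f 96 97 92
f 97 90 98
f 97 98 92
f 98 90 99
f 98 99 92
f 99 90 100
f 99 100 92
f 100 90 101
f 100 101 92
f 101 90 102
f 101 102 92
f 102 90 103
f 102 103 92
f 103 90 104
f 103 104 92
f 104 90 105
f 104 105 92
f 105 90 106
f 105 106 92
f 106 90 91
f 106 91 92



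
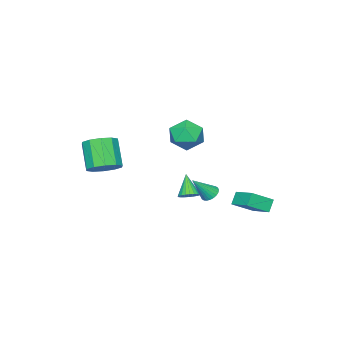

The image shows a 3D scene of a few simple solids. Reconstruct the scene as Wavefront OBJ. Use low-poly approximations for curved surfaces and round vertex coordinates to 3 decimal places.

v -4.925 1.122 -3.506
v -3.708 0.407 -2.691
v -4.418 2.665 -2.911
v -3.201 1.95 -2.095
v -4.339 1.23 -4.285
v -3.122 0.515 -3.469
v -3.832 2.773 -3.689
v -2.615 2.058 -2.874
v 3.882 -3.317 1.038
v 4.832 -3.814 1.172
v 4.088 -4.8 2.795
v 3.138 -4.303 2.662
v 4.845 -3.246 1.522
v 4.101 -4.232 3.146
v 4.49 -2.706 1.688
v 3.746 -3.691 3.312
v 3.903 -2.398 1.606
v 3.159 -3.384 3.229
v 3.308 -2.442 1.306
v 2.564 -3.428 2.93
v 2.932 -2.82 0.905
v 2.188 -3.806 2.528
v 2.919 -3.388 0.554
v 2.175 -4.374 2.178
v 3.274 -3.929 0.388
v 2.53 -4.914 2.012
v 3.861 -4.236 0.471
v 3.117 -5.222 2.094
v 4.456 -4.192 0.77
v 3.712 -5.178 2.394
v 0.138 0.53 4.026
v 0.643 1.346 3.362
v 1.837 -0.186 4.438
v 2.342 0.63 3.774
v 1.825 0.931 4.776
v 0.775 1.373 4.522
v 1.705 -0.213 3.278
v 0.655 0.229 3.024
v 1.612 0.887 2.9
v 1.685 1.594 3.826
v 0.795 -0.434 3.974
v 0.868 0.273 4.9
v -0.429 0.982 -1.341
v 0.055 0.93 -1.741
v 0.609 0.498 -0.019
v 0.076 1.165 -1.671
v 0.019 1.372 -1.551
v -0.105 1.519 -1.399
v -0.279 1.585 -1.238
v -0.476 1.56 -1.093
v -0.665 1.446 -0.986
v -0.819 1.262 -0.933
v -0.914 1.035 -0.942
v -0.934 0.8 -1.011
v -0.878 0.593 -1.131
v -0.754 0.445 -1.283
v -0.58 0.379 -1.444
v -0.383 0.405 -1.589
v -0.193 0.519 -1.697
v -0.039 0.703 -1.75
v -2.647 -2.314 -3.463
v -2 -2.387 -3.206
v -3.273 -3.066 -2.097
v -2.07 -2.143 -3.104
v -2.229 -1.926 -3.057
v -2.451 -1.768 -3.072
v -2.702 -1.692 -3.146
v -2.946 -1.712 -3.268
v -3.144 -1.823 -3.42
v -3.266 -2.009 -3.579
v -3.294 -2.241 -3.72
v -3.223 -2.485 -3.821
v -3.065 -2.702 -3.868
v -2.842 -2.861 -3.854
v -2.591 -2.936 -3.779
v -2.347 -2.916 -3.657
v -2.149 -2.805 -3.505
v -2.027 -2.619 -3.346
f 2 4 1
f 5 2 1
f 1 4 3
f 3 5 1
f 2 8 4
f 6 2 5
f 6 8 2
f 4 8 3
f 7 5 3
f 3 8 7
f 7 6 5
f 8 6 7
f 10 9 13
f 10 13 11
f 11 13 14
f 11 14 12
f 13 9 15
f 13 15 14
f 14 15 16
f 14 16 12
f 15 9 17
f 15 17 16
f 16 17 18
f 16 18 12
f 17 9 19
f 17 19 18
f 18 19 20
f 18 20 12
f 19 9 21
f 19 21 20
f 20 21 22
f 20 22 12
f 21 9 23
f 21 23 22
f 22 23 24
f 22 24 12
f 23 9 25
f 23 25 24
f 24 25 26
f 24 26 12
f 25 9 27
f 25 27 26
f 26 27 28
f 26 28 12
f 27 9 29
f 27 29 28
f 28 29 30
f 28 30 12
f 29 9 10
f 29 10 30
f 30 10 11
f 30 11 12
f 31 42 36
f 31 36 32
f 31 32 38
f 31 38 41
f 31 41 42
f 32 36 40
f 36 42 35
f 42 41 33
f 41 38 37
f 38 32 39
f 34 40 35
f 34 35 33
f 34 33 37
f 34 37 39
f 34 39 40
f 35 40 36
f 33 35 42
f 37 33 41
f 39 37 38
f 40 39 32
f 44 43 46
f 44 46 45
f 46 43 47
f 46 47 45
f 47 43 48
f 47 48 45
f 48 43 49
f 48 49 45
f 49 43 50
f 49 50 45
f 50 43 51
f 50 51 45
f 51 43 52
f 51 52 45
f 52 43 53
f 52 53 45
f 53 43 54
f 53 54 45
f 54 43 55
f 54 55 45
f 55 43 56
f 55 56 45
f 56 43 57
f 56 57 45
f 57 43 58
f 57 58 45
f 58 43 59
f 58 59 45
f 59 43 60
f 59 60 45
f 60 43 44
f 60 44 45
f 62 61 64
f 62 64 63
f 64 61 65
f 64 65 63
f 65 61 66
f 65 66 63
f 66 61 67
f 66 67 63
f 67 61 68
f 67 68 63
f 68 61 69
f 68 69 63
f 69 61 70
f 69 70 63
f 70 61 71
f 70 71 63
f 71 61 72
f 71 72 63
f 72 61 73
f 72 73 63
f 73 61 74
f 73 74 63
f 74 61 75
f 74 75 63
f 75 61 76
f 75 76 63
f 76 61 77
f 76 77 63
f 77 61 78
f 77 78 63
f 78 61 62
f 78 62 63



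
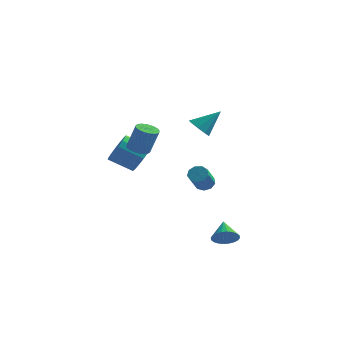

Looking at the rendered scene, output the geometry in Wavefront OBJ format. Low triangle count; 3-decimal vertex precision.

v -2.713 3.32 -0.72
v -2.21 3.386 0.153
v -3.584 3.027 0.973
v -4.087 2.96 0.1
v -2.389 3.869 0.063
v -3.763 3.51 0.883
v -2.656 4.204 -0.236
v -4.03 3.845 0.583
v -2.937 4.303 -0.666
v -4.312 3.944 0.154
v -3.159 4.138 -1.109
v -4.533 3.779 -0.29
v -3.261 3.753 -1.449
v -4.635 3.394 -0.629
v -3.216 3.253 -1.593
v -4.59 2.894 -0.773
v -3.037 2.77 -1.503
v -4.411 2.411 -0.683
v -2.77 2.435 -1.203
v -4.144 2.076 -0.384
v -2.488 2.336 -0.774
v -3.863 1.977 0.046
v -2.267 2.501 -0.33
v -3.641 2.142 0.489
v -2.165 2.886 0.009
v -3.539 2.527 0.829
v -1.202 -0.716 1.754
v -0.858 -1.283 1.656
v -0.335 -1.231 3.188
v -0.678 -0.664 3.286
v -0.68 -1.103 1.589
v -0.157 -1.051 3.121
v -0.582 -0.864 1.547
v -0.059 -0.813 3.08
v -0.578 -0.603 1.537
v -0.055 -0.552 3.069
v -0.668 -0.359 1.56
v -0.145 -0.308 3.092
v -0.841 -0.169 1.612
v -0.317 -0.118 3.145
v -1.067 -0.063 1.686
v -0.544 -0.011 3.218
v -1.315 -0.056 1.77
v -0.792 -0.004 3.303
v -1.545 -0.149 1.852
v -1.022 -0.097 3.384
v -1.723 -0.329 1.919
v -1.2 -0.277 3.451
v -1.821 -0.567 1.96
v -1.298 -0.516 3.493
v -1.825 -0.828 1.971
v -1.302 -0.777 3.503
v -1.735 -1.072 1.948
v -1.212 -1.021 3.48
v -1.563 -1.262 1.895
v -1.039 -1.211 3.428
v -1.336 -1.369 1.822
v -0.813 -1.317 3.354
v -1.088 -1.376 1.737
v -0.565 -1.324 3.27
v 3.812 -0.773 -4.047
v 4.051 -1.128 -3.395
v 3.328 0.213 -3.333
v 4.294 -0.959 -3.463
v 4.465 -0.762 -3.62
v 4.536 -0.566 -3.842
v 4.497 -0.401 -4.095
v 4.353 -0.294 -4.341
v 4.128 -0.259 -4.542
v 3.854 -0.302 -4.668
v 3.574 -0.417 -4.699
v 3.33 -0.586 -4.631
v 3.16 -0.784 -4.474
v 3.089 -0.98 -4.252
v 3.128 -1.144 -3.999
v 3.271 -1.252 -3.753
v 3.497 -1.287 -3.552
v 3.771 -1.243 -3.426
v 0.564 4.572 -2.544
v 1.025 4.87 -2.256
v 1.097 3.646 -1.107
v 0.636 3.348 -1.396
v 0.651 4.995 -2.099
v 0.723 3.771 -0.951
v 0.236 4.922 -2.151
v 0.308 3.698 -1.002
v -0.025 4.685 -2.387
v 0.047 3.461 -1.238
v -0.011 4.395 -2.696
v 0.061 3.172 -1.548
v 0.272 4.188 -2.935
v 0.345 2.965 -1.786
v 0.692 4.161 -2.99
v 0.764 2.937 -1.842
v 1.052 4.325 -2.837
v 1.124 3.102 -1.689
v 1.183 4.606 -2.547
v 1.255 3.382 -1.399
v 1.375 1.603 2.813
v 2.001 1.45 2.391
v 2.325 2.357 3.947
v 1.799 1.916 2.251
v 1.398 2.235 2.374
v 0.987 2.259 2.702
v 0.758 1.976 3.082
v 0.817 1.518 3.337
v 1.138 1.101 3.346
v 1.57 0.918 3.106
v 1.91 1.056 2.729
f 2 1 5
f 2 5 3
f 3 5 6
f 3 6 4
f 5 1 7
f 5 7 6
f 6 7 8
f 6 8 4
f 7 1 9
f 7 9 8
f 8 9 10
f 8 10 4
f 9 1 11
f 9 11 10
f 10 11 12
f 10 12 4
f 11 1 13
f 11 13 12
f 12 13 14
f 12 14 4
f 13 1 15
f 13 15 14
f 14 15 16
f 14 16 4
f 15 1 17
f 15 17 16
f 16 17 18
f 16 18 4
f 17 1 19
f 17 19 18
f 18 19 20
f 18 20 4
f 19 1 21
f 19 21 20
f 20 21 22
f 20 22 4
f 21 1 23
f 21 23 22
f 22 23 24
f 22 24 4
f 23 1 25
f 23 25 24
f 24 25 26
f 24 26 4
f 25 1 2
f 25 2 26
f 26 2 3
f 26 3 4
f 28 27 31
f 28 31 29
f 29 31 32
f 29 32 30
f 31 27 33
f 31 33 32
f 32 33 34
f 32 34 30
f 33 27 35
f 33 35 34
f 34 35 36
f 34 36 30
f 35 27 37
f 35 37 36
f 36 37 38
f 36 38 30
f 37 27 39
f 37 39 38
f 38 39 40
f 38 40 30
f 39 27 41
f 39 41 40
f 40 41 42
f 40 42 30
f 41 27 43
f 41 43 42
f 42 43 44
f 42 44 30
f 43 27 45
f 43 45 44
f 44 45 46
f 44 46 30
f 45 27 47
f 45 47 46
f 46 47 48
f 46 48 30
f 47 27 49
f 47 49 48
f 48 49 50
f 48 50 30
f 49 27 51
f 49 51 50
f 50 51 52
f 50 52 30
f 51 27 53
f 51 53 52
f 52 53 54
f 52 54 30
f 53 27 55
f 53 55 54
f 54 55 56
f 54 56 30
f 55 27 57
f 55 57 56
f 56 57 58
f 56 58 30
f 57 27 59
f 57 59 58
f 58 59 60
f 58 60 30
f 59 27 28
f 59 28 60
f 60 28 29
f 60 29 30
f 62 61 64
f 62 64 63
f 64 61 65
f 64 65 63
f 65 61 66
f 65 66 63
f 66 61 67
f 66 67 63
f 67 61 68
f 67 68 63
f 68 61 69
f 68 69 63
f 69 61 70
f 69 70 63
f 70 61 71
f 70 71 63
f 71 61 72
f 71 72 63
f 72 61 73
f 72 73 63
f 73 61 74
f 73 74 63
f 74 61 75
f 74 75 63
f 75 61 76
f 75 76 63
f 76 61 77
f 76 77 63
f 77 61 78
f 77 78 63
f 78 61 62
f 78 62 63
f 80 79 83
f 80 83 81
f 81 83 84
f 81 84 82
f 83 79 85
f 83 85 84
f 84 85 86
f 84 86 82
f 85 79 87
f 85 87 86
f 86 87 88
f 86 88 82
f 87 79 89
f 87 89 88
f 88 89 90
f 88 90 82
f 89 79 91
f 89 91 90
f 90 91 92
f 90 92 82
f 91 79 93
f 91 93 92
f 92 93 94
f 92 94 82
f 93 79 95
f 93 95 94
f 94 95 96
f 94 96 82
f 95 79 97
f 95 97 96
f 96 97 98
f 96 98 82
f 97 79 80
f 97 80 98
f 98 80 81
f 98 81 82
f 100 99 102
f 100 102 101
f 102 99 103
f 102 103 101
f 103 99 104
f 103 104 101
f 104 99 105
f 104 105 101
f 105 99 106
f 105 106 101
f 106 99 107
f 106 107 101
f 107 99 108
f 107 108 101
f 108 99 109
f 108 109 101
f 109 99 100
f 109 100 101



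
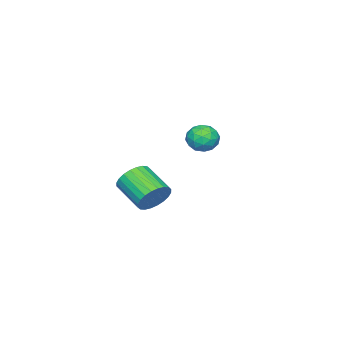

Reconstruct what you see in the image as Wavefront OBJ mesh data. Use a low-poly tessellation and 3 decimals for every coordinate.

v 1.363 -1.162 -1.049
v 1.723 -1.576 -1.604
v 1.296 -2.831 -0.946
v 0.937 -2.418 -0.391
v 1.946 -1.544 -1.4
v 1.519 -2.799 -0.741
v 2.08 -1.455 -1.142
v 1.654 -2.71 -0.484
v 2.106 -1.321 -0.87
v 1.679 -2.576 -0.212
v 2.018 -1.163 -0.625
v 1.591 -2.418 0.033
v 1.831 -1.004 -0.445
v 1.404 -2.259 0.213
v 1.572 -0.87 -0.357
v 1.145 -2.125 0.302
v 1.282 -0.781 -0.374
v 0.855 -2.036 0.284
v 1.004 -0.749 -0.494
v 0.577 -2.004 0.164
v 0.781 -0.781 -0.699
v 0.354 -2.036 -0.04
v 0.646 -0.87 -0.956
v 0.22 -2.125 -0.298
v 0.621 -1.004 -1.228
v 0.194 -2.259 -0.57
v 0.709 -1.162 -1.473
v 0.282 -2.417 -0.815
v 0.896 -1.321 -1.653
v 0.469 -2.576 -0.995
v 1.155 -1.455 -1.742
v 0.728 -2.71 -1.083
v 1.445 -1.544 -1.724
v 1.018 -2.799 -1.066
v -4.348 -2.071 -0.415
v -3.729 -1.658 -0.477
v -3.871 -2.642 0.537
v -3.252 -2.229 0.475
v -3.892 -1.912 0.693
v -4.187 -1.559 0.104
v -3.413 -2.741 -0.044
v -3.708 -2.388 -0.633
v -3.152 -2.072 -0.248
v -3.448 -1.56 0.207
v -4.152 -2.74 -0.147
v -4.448 -2.228 0.308
v -4.081 -1.815 -0.529
v -3.519 -2.485 0.589
v -3.896 -2.299 0.718
v -3.532 -2.056 0.681
v -4.35 -1.757 -0.188
v -3.986 -1.514 -0.224
v -4.082 -1.663 0.463
v -3.614 -2.786 0.284
v -3.25 -2.543 0.248
v -4.068 -2.244 -0.621
v -3.704 -2.001 -0.658
v -3.518 -2.637 -0.403
v -3.377 -1.815 -0.432
v -3.097 -2.15 0.128
v -3.191 -2.451 -0.177
v -3.365 -2.244 -0.523
v -3.551 -1.514 -0.164
v -3.271 -1.849 0.395
v -3.647 -1.663 0.523
v -3.82 -1.456 0.178
v -3.212 -1.757 -0.03
v -4.329 -2.451 -0.335
v -4.049 -2.786 0.224
v -3.78 -2.844 -0.118
v -3.953 -2.637 -0.463
v -4.503 -2.15 -0.068
v -4.223 -2.485 0.492
v -4.235 -2.056 0.583
v -4.409 -1.849 0.237
v -4.388 -2.543 0.09
f 2 1 5
f 2 5 3
f 3 5 6
f 3 6 4
f 5 1 7
f 5 7 6
f 6 7 8
f 6 8 4
f 7 1 9
f 7 9 8
f 8 9 10
f 8 10 4
f 9 1 11
f 9 11 10
f 10 11 12
f 10 12 4
f 11 1 13
f 11 13 12
f 12 13 14
f 12 14 4
f 13 1 15
f 13 15 14
f 14 15 16
f 14 16 4
f 15 1 17
f 15 17 16
f 16 17 18
f 16 18 4
f 17 1 19
f 17 19 18
f 18 19 20
f 18 20 4
f 19 1 21
f 19 21 20
f 20 21 22
f 20 22 4
f 21 1 23
f 21 23 22
f 22 23 24
f 22 24 4
f 23 1 25
f 23 25 24
f 24 25 26
f 24 26 4
f 25 1 27
f 25 27 26
f 26 27 28
f 26 28 4
f 27 1 29
f 27 29 28
f 28 29 30
f 28 30 4
f 29 1 31
f 29 31 30
f 30 31 32
f 30 32 4
f 31 1 33
f 31 33 32
f 32 33 34
f 32 34 4
f 33 1 2
f 33 2 34
f 34 2 3
f 34 3 4
f 35 72 51
f 72 46 75
f 51 75 40
f 72 75 51
f 35 51 47
f 51 40 52
f 47 52 36
f 51 52 47
f 35 47 56
f 47 36 57
f 56 57 42
f 47 57 56
f 35 56 68
f 56 42 71
f 68 71 45
f 56 71 68
f 35 68 72
f 68 45 76
f 72 76 46
f 68 76 72
f 36 52 63
f 52 40 66
f 63 66 44
f 52 66 63
f 40 75 53
f 75 46 74
f 53 74 39
f 75 74 53
f 46 76 73
f 76 45 69
f 73 69 37
f 76 69 73
f 45 71 70
f 71 42 58
f 70 58 41
f 71 58 70
f 42 57 62
f 57 36 59
f 62 59 43
f 57 59 62
f 38 64 50
f 64 44 65
f 50 65 39
f 64 65 50
f 38 50 48
f 50 39 49
f 48 49 37
f 50 49 48
f 38 48 55
f 48 37 54
f 55 54 41
f 48 54 55
f 38 55 60
f 55 41 61
f 60 61 43
f 55 61 60
f 38 60 64
f 60 43 67
f 64 67 44
f 60 67 64
f 39 65 53
f 65 44 66
f 53 66 40
f 65 66 53
f 37 49 73
f 49 39 74
f 73 74 46
f 49 74 73
f 41 54 70
f 54 37 69
f 70 69 45
f 54 69 70
f 43 61 62
f 61 41 58
f 62 58 42
f 61 58 62
f 44 67 63
f 67 43 59
f 63 59 36
f 67 59 63



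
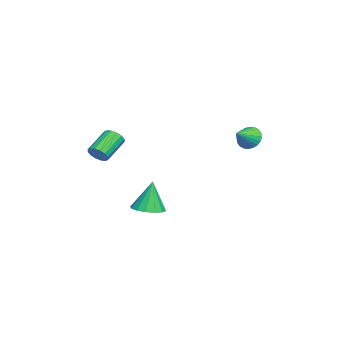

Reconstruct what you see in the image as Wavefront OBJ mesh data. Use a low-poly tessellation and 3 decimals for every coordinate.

v -0.716 -1.3 -1.708
v 0.17 -1.832 -1.524
v -1.004 -1.06 0.368
v 0.323 -1.312 -1.563
v 0.199 -0.789 -1.641
v -0.172 -0.402 -1.736
v -0.688 -0.256 -1.824
v -1.211 -0.39 -1.881
v -1.603 -0.767 -1.892
v -1.756 -1.287 -1.854
v -1.631 -1.81 -1.776
v -1.261 -2.197 -1.68
v -0.745 -2.343 -1.592
v -0.221 -2.209 -1.535
v -3.962 4.313 3.051
v -3.497 4.302 2.317
v -2.878 3.607 3.749
v -3.396 4.595 2.455
v -3.38 4.845 2.684
v -3.454 5.014 2.97
v -3.605 5.076 3.267
v -3.81 5.022 3.532
v -4.039 4.86 3.724
v -4.256 4.614 3.813
v -4.428 4.323 3.786
v -4.529 4.03 3.648
v -4.544 3.78 3.418
v -4.471 3.612 3.133
v -4.32 3.55 2.836
v -4.115 3.604 2.571
v -3.886 3.766 2.379
v -3.669 4.011 2.29
v 0.204 -4.055 2.831
v 0.571 -4.177 3.415
v -0.757 -3.408 4.412
v -1.124 -3.285 3.829
v 0.678 -3.849 3.304
v -0.65 -3.08 4.301
v 0.658 -3.576 3.066
v -0.67 -2.807 4.064
v 0.516 -3.431 2.766
v -0.812 -2.662 3.763
v 0.29 -3.454 2.483
v -1.037 -2.684 3.48
v 0.042 -3.637 2.294
v -1.286 -2.868 3.291
v -0.163 -3.932 2.248
v -1.491 -3.163 3.245
v -0.27 -4.26 2.359
v -1.598 -3.491 3.356
v -0.25 -4.533 2.596
v -1.578 -3.764 3.594
v -0.108 -4.678 2.897
v -1.436 -3.909 3.894
v 0.117 -4.656 3.18
v -1.21 -3.886 4.177
v 0.366 -4.472 3.369
v -0.962 -3.703 4.366
f 2 1 4
f 2 4 3
f 4 1 5
f 4 5 3
f 5 1 6
f 5 6 3
f 6 1 7
f 6 7 3
f 7 1 8
f 7 8 3
f 8 1 9
f 8 9 3
f 9 1 10
f 9 10 3
f 10 1 11
f 10 11 3
f 11 1 12
f 11 12 3
f 12 1 13
f 12 13 3
f 13 1 14
f 13 14 3
f 14 1 2
f 14 2 3
f 16 15 18
f 16 18 17
f 18 15 19
f 18 19 17
f 19 15 20
f 19 20 17
f 20 15 21
f 20 21 17
f 21 15 22
f 21 22 17
f 22 15 23
f 22 23 17
f 23 15 24
f 23 24 17
f 24 15 25
f 24 25 17
f 25 15 26
f 25 26 17
f 26 15 27
f 26 27 17
f 27 15 28
f 27 28 17
f 28 15 29
f 28 29 17
f 29 15 30
f 29 30 17
f 30 15 31
f 30 31 17
f 31 15 32
f 31 32 17
f 32 15 16
f 32 16 17
f 34 33 37
f 34 37 35
f 35 37 38
f 35 38 36
f 37 33 39
f 37 39 38
f 38 39 40
f 38 40 36
f 39 33 41
f 39 41 40
f 40 41 42
f 40 42 36
f 41 33 43
f 41 43 42
f 42 43 44
f 42 44 36
f 43 33 45
f 43 45 44
f 44 45 46
f 44 46 36
f 45 33 47
f 45 47 46
f 46 47 48
f 46 48 36
f 47 33 49
f 47 49 48
f 48 49 50
f 48 50 36
f 49 33 51
f 49 51 50
f 50 51 52
f 50 52 36
f 51 33 53
f 51 53 52
f 52 53 54
f 52 54 36
f 53 33 55
f 53 55 54
f 54 55 56
f 54 56 36
f 55 33 57
f 55 57 56
f 56 57 58
f 56 58 36
f 57 33 34
f 57 34 58
f 58 34 35
f 58 35 36



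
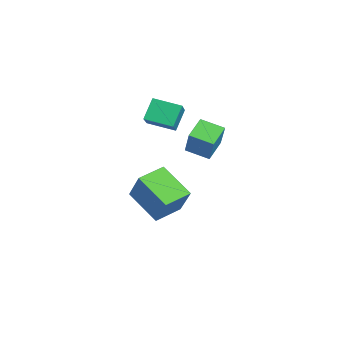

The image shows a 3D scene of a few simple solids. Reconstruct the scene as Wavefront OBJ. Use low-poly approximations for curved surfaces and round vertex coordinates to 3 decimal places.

v 0.215 -0.499 -2.977
v -1.148 -1.413 -1.942
v -0.436 0.731 -2.749
v -1.8 -0.183 -1.715
v 1.2 -0.257 -1.465
v -0.164 -1.171 -0.431
v 0.548 0.973 -1.238
v -0.815 0.059 -0.203
v -1.33 -0.575 2.322
v -1.856 -0.07 3.275
v -0.756 0.597 2.017
v -1.282 1.102 2.97
v -0.058 -0.962 3.23
v -0.584 -0.457 4.183
v 0.516 0.21 2.925
v -0.01 0.715 3.878
v 2.064 0.385 2.271
v 1.278 1.047 2.766
v 2.625 1.305 1.932
v 1.84 1.967 2.426
v 2.86 0.373 3.554
v 2.075 1.035 4.048
v 3.422 1.293 3.214
v 2.636 1.955 3.709
f 2 4 1
f 5 2 1
f 1 4 3
f 3 5 1
f 2 8 4
f 6 2 5
f 6 8 2
f 4 8 3
f 7 5 3
f 3 8 7
f 7 6 5
f 8 6 7
f 10 12 9
f 13 10 9
f 9 12 11
f 11 13 9
f 10 16 12
f 14 10 13
f 14 16 10
f 12 16 11
f 15 13 11
f 11 16 15
f 15 14 13
f 16 14 15
f 18 20 17
f 21 18 17
f 17 20 19
f 19 21 17
f 18 24 20
f 22 18 21
f 22 24 18
f 20 24 19
f 23 21 19
f 19 24 23
f 23 22 21
f 24 22 23



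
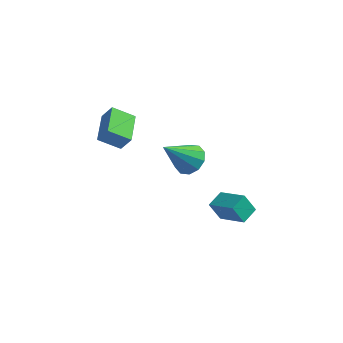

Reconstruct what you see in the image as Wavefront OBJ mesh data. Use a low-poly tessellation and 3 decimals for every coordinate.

v 1.316 3.853 0.942
v 1.979 4.138 1.53
v 0.384 2.687 2.558
v 1.546 4.515 1.553
v 1.026 4.64 1.343
v 0.617 4.464 0.979
v 0.475 4.055 0.602
v 0.654 3.568 0.354
v 1.087 3.19 0.331
v 1.607 3.065 0.542
v 2.016 3.241 0.905
v 2.158 3.651 1.282
v -2.778 2.006 2.645
v -2.221 2.027 3.486
v -3.29 3.716 2.941
v -2.732 3.737 3.783
v -1.728 2.443 1.937
v -1.17 2.464 2.779
v -2.239 4.153 2.234
v -1.682 4.174 3.075
v 3.2 3.186 -2.508
v 2.642 3.058 -1.499
v 3.45 4.14 -2.248
v 2.893 4.012 -1.239
v 4.647 2.608 -1.781
v 4.09 2.48 -0.772
v 4.898 3.562 -1.521
v 4.34 3.434 -0.512
f 2 1 4
f 2 4 3
f 4 1 5
f 4 5 3
f 5 1 6
f 5 6 3
f 6 1 7
f 6 7 3
f 7 1 8
f 7 8 3
f 8 1 9
f 8 9 3
f 9 1 10
f 9 10 3
f 10 1 11
f 10 11 3
f 11 1 12
f 11 12 3
f 12 1 2
f 12 2 3
f 14 16 13
f 17 14 13
f 13 16 15
f 15 17 13
f 14 20 16
f 18 14 17
f 18 20 14
f 16 20 15
f 19 17 15
f 15 20 19
f 19 18 17
f 20 18 19
f 22 24 21
f 25 22 21
f 21 24 23
f 23 25 21
f 22 28 24
f 26 22 25
f 26 28 22
f 24 28 23
f 27 25 23
f 23 28 27
f 27 26 25
f 28 26 27

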